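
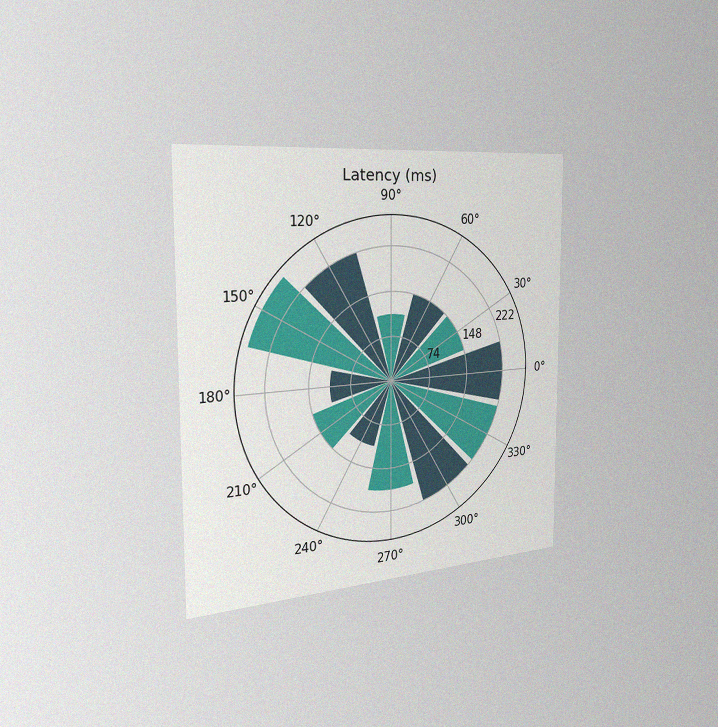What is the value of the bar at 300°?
222ms

The chart is viewed slightly from the left, with some photo noise. The bar at 300° reaches 222ms on the radial axis.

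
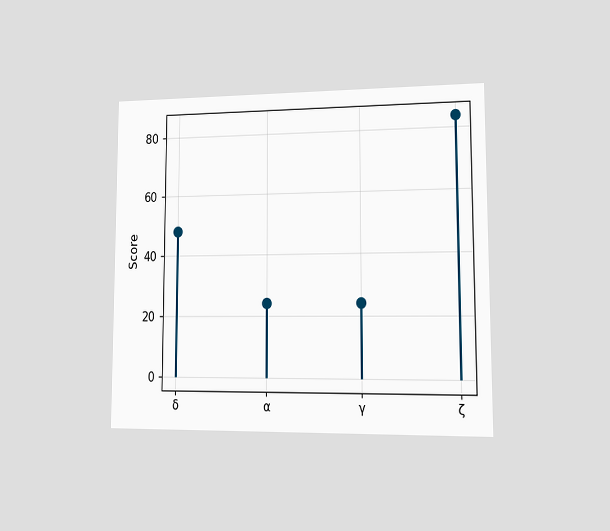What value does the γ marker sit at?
The chart is viewed at a slight angle. The γ marker sits at 24.

24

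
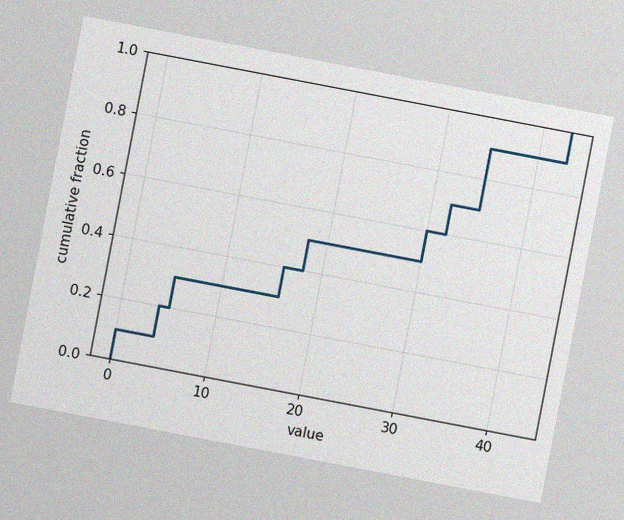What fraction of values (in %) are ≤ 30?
The chart is tilted about 11° clockwise, with some photo noise. At x=30 the ECDF step is at 60%.

60%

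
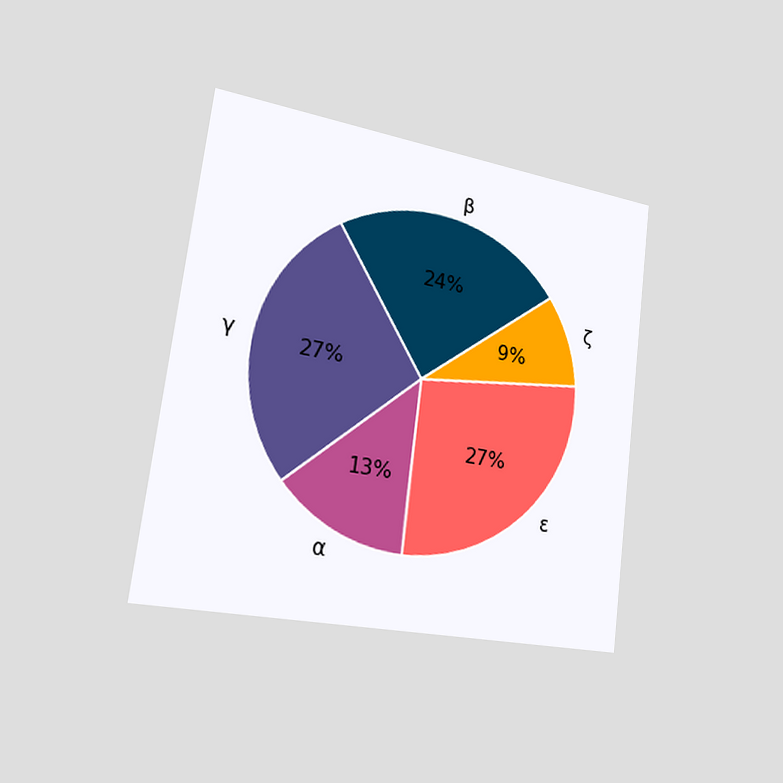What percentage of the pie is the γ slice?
The chart is tilted about 7° clockwise and viewed slightly from the left. The γ slice takes up 27% of the pie.

27%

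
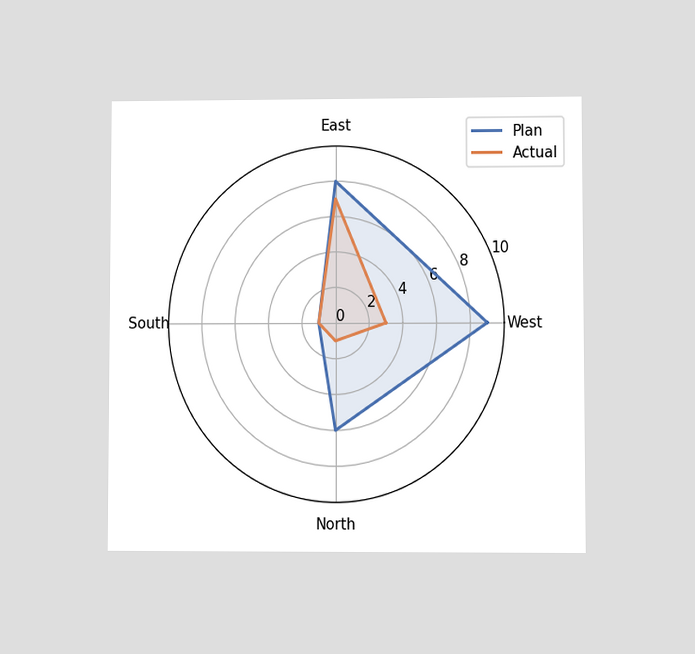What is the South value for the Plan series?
1

The chart is viewed at a slight angle. On the South axis, Plan reaches 1.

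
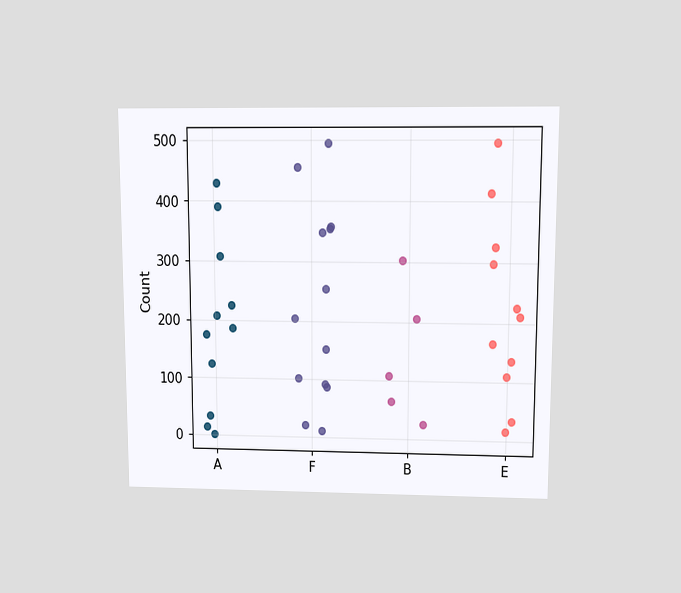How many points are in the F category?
The chart is viewed slightly from above. Counting the markers in the F column gives 13.

13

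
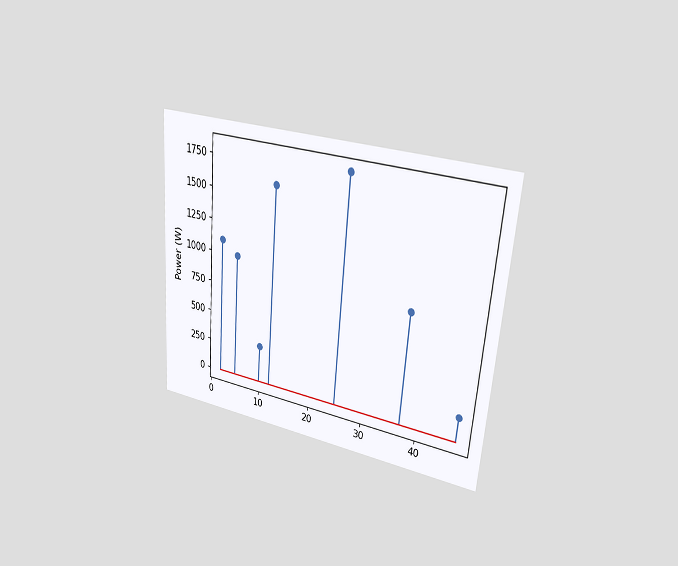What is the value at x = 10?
300W

The chart is tilted about 4° clockwise and viewed slightly from the right. The stem at x=10 reaches 300W.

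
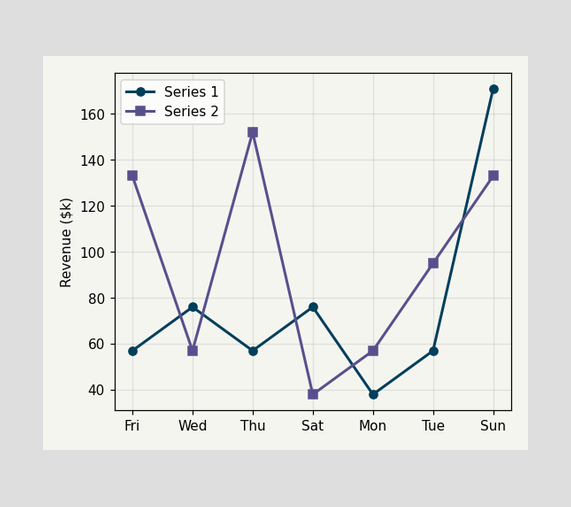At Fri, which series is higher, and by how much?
Series 2, by $76k

At Fri, Series 2 sits above the other line by $76k.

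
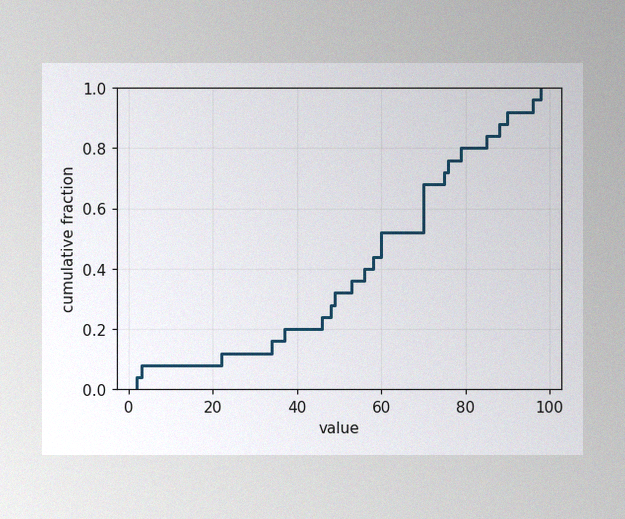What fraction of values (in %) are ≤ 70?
68%

The image has some photo noise and uneven lighting. At x=70 the ECDF step is at 68%.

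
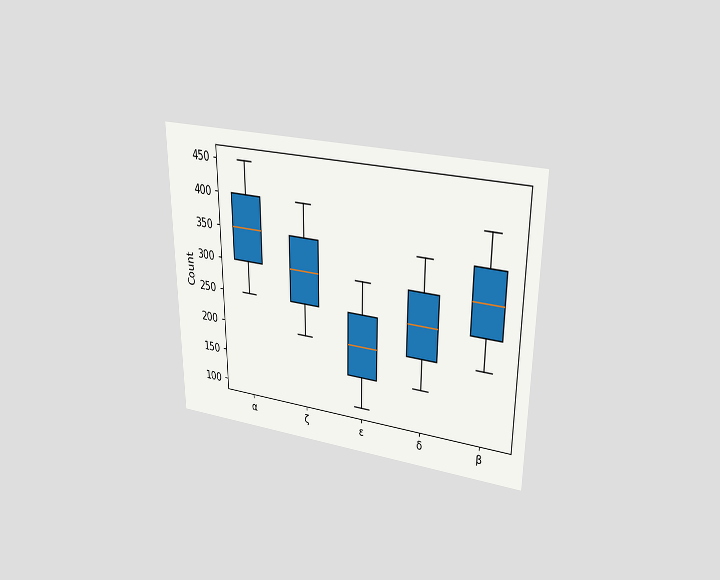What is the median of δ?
250

The chart is viewed at a slight angle. The median line in the δ box sits at 250.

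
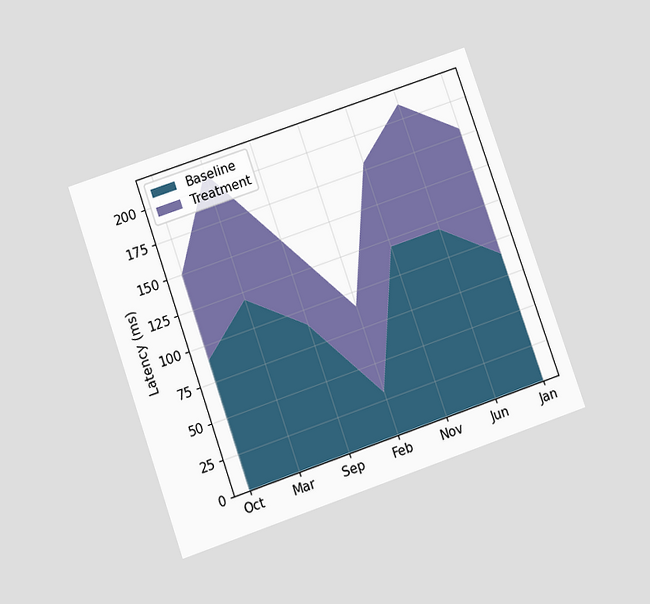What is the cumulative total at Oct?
The chart is tilted about 19° counter-clockwise and viewed slightly from below. The stacked total at Oct reaches 150ms.

150ms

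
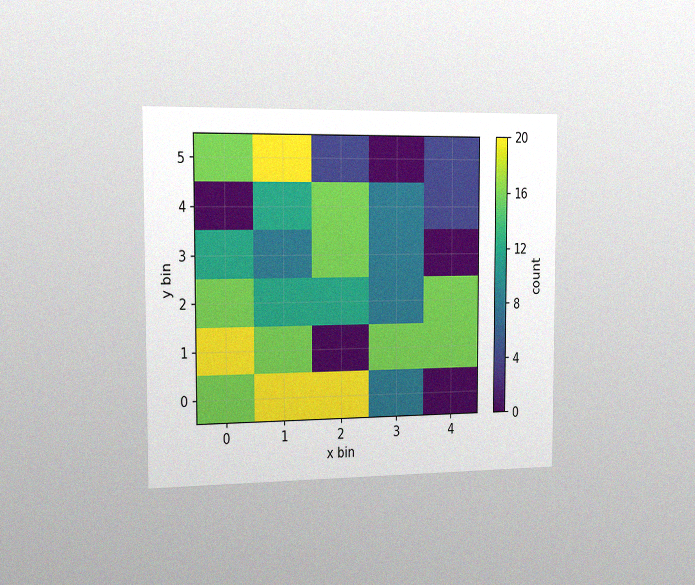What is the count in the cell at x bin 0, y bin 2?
The chart is viewed slightly from the left, with some photo noise. Matching the cell (0, 2) against the colorbar gives 16.

16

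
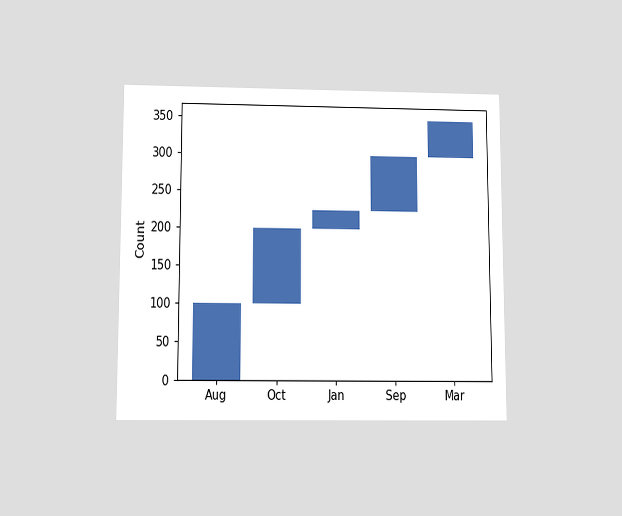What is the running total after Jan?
225

The chart is viewed slightly from below. After Jan the running total reaches 225.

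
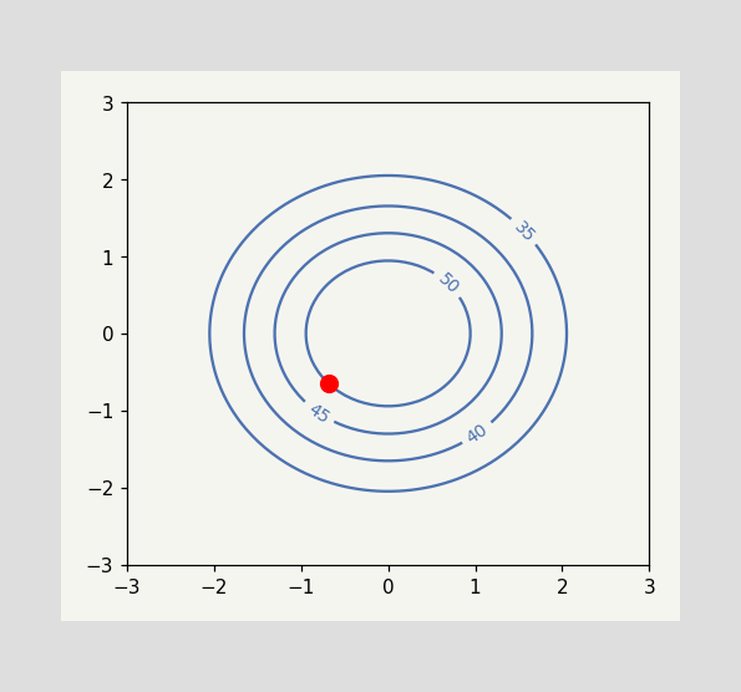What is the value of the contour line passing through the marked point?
50

The marked point sits on the contour labelled 50.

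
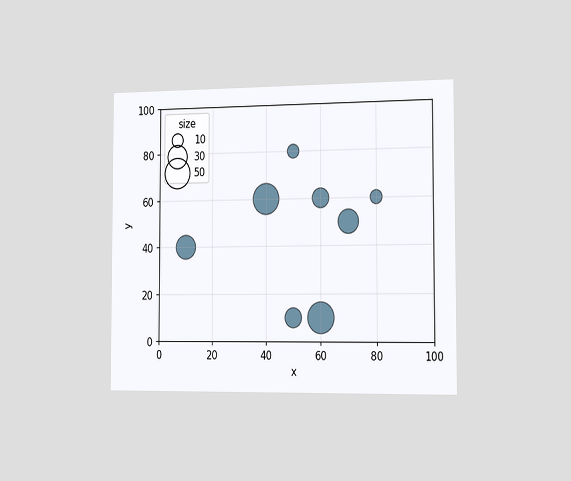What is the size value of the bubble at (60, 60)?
20

The chart is viewed slightly from the right. Matching the bubble at (60, 60) against the size legend gives 20.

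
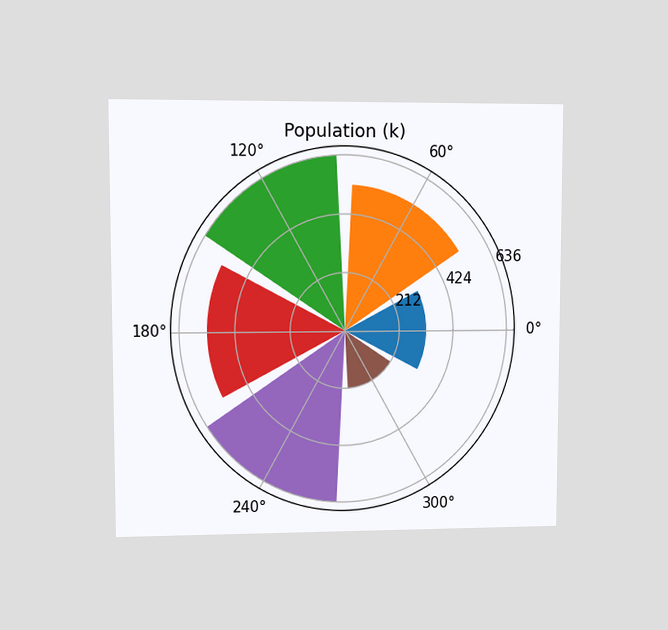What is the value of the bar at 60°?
530k

The chart is viewed at a slight angle. The bar at 60° reaches 530k on the radial axis.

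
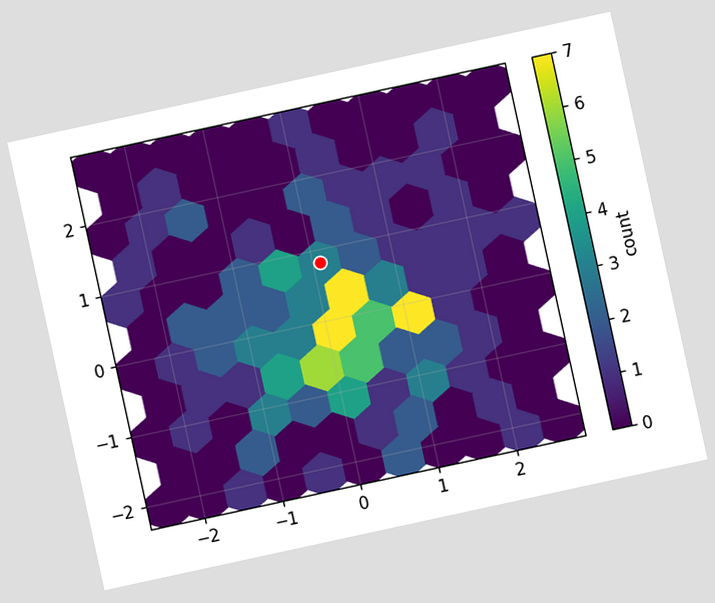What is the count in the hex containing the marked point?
3

The chart is tilted about 12° counter-clockwise. The marked hex reads 3 on the colorbar.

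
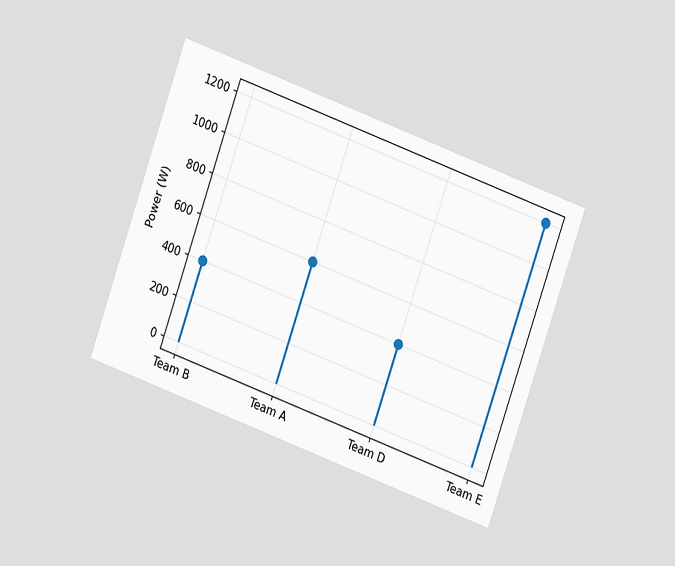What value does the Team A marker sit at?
600W

The chart is tilted about 20° clockwise and viewed at a slight angle. The Team A marker sits at 600W.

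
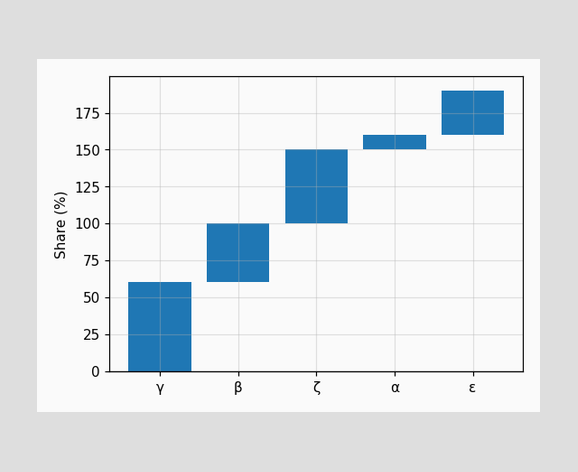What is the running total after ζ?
After ζ the running total reaches 150%.

150%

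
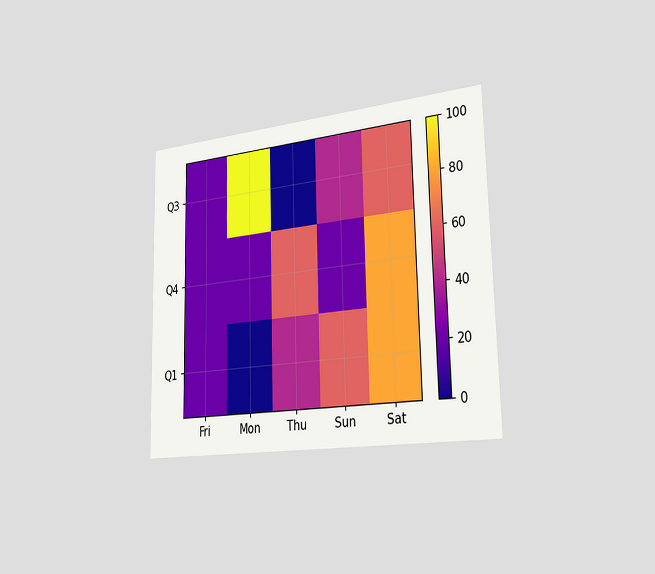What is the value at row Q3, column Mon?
100

The chart is viewed slightly from the right. Matching cell (Q3, Mon) against the colorbar gives 100.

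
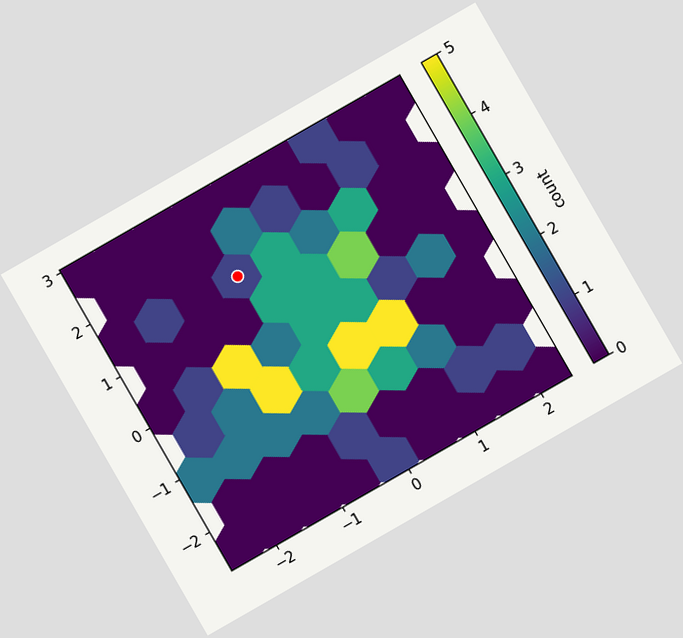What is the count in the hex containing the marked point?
The chart is tilted about 30° counter-clockwise. The marked hex reads 1 on the colorbar.

1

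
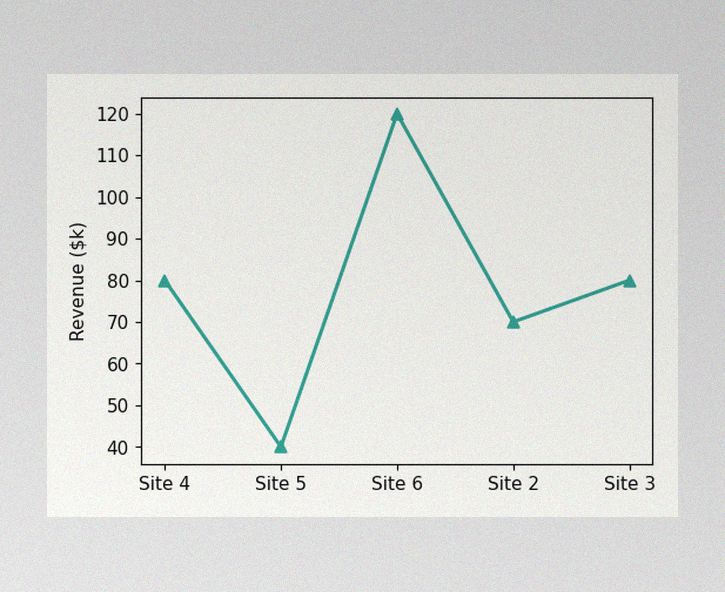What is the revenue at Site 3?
$80k

The image has some photo noise and uneven lighting. At Site 3, the line is at $80k.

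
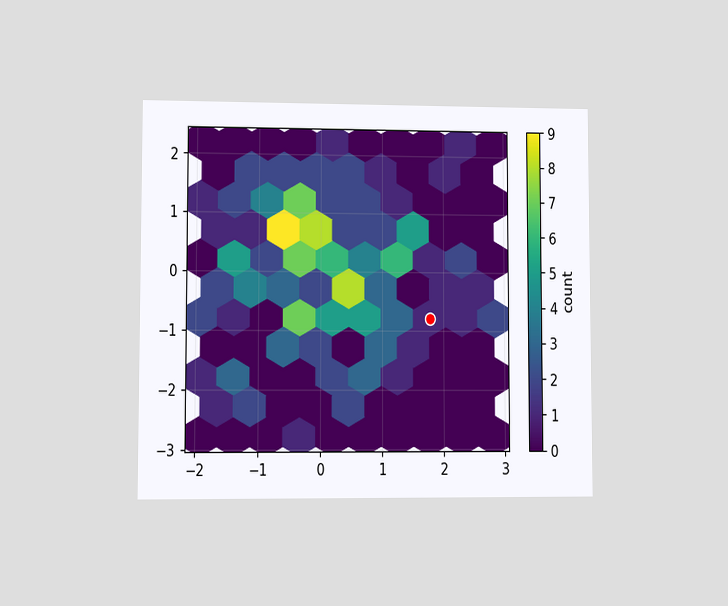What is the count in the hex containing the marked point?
The chart is viewed at a slight angle. The marked hex reads 1 on the colorbar.

1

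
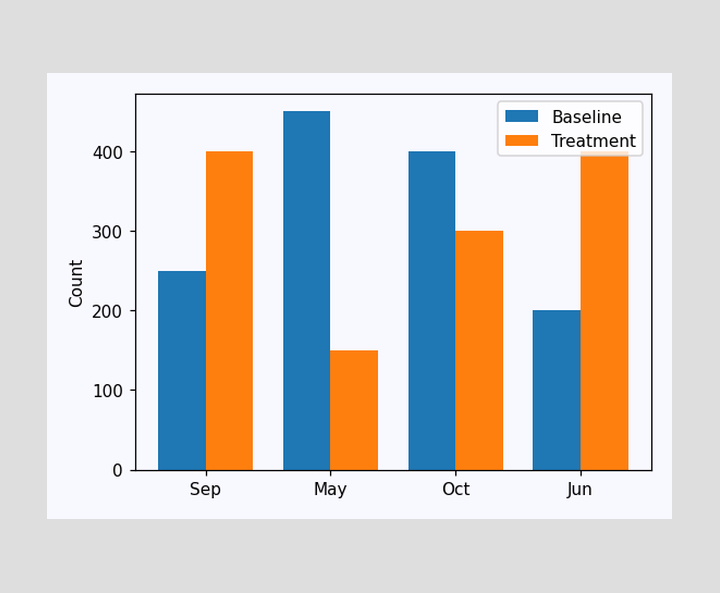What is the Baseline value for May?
The Baseline bar at May reaches 450 on the y-axis.

450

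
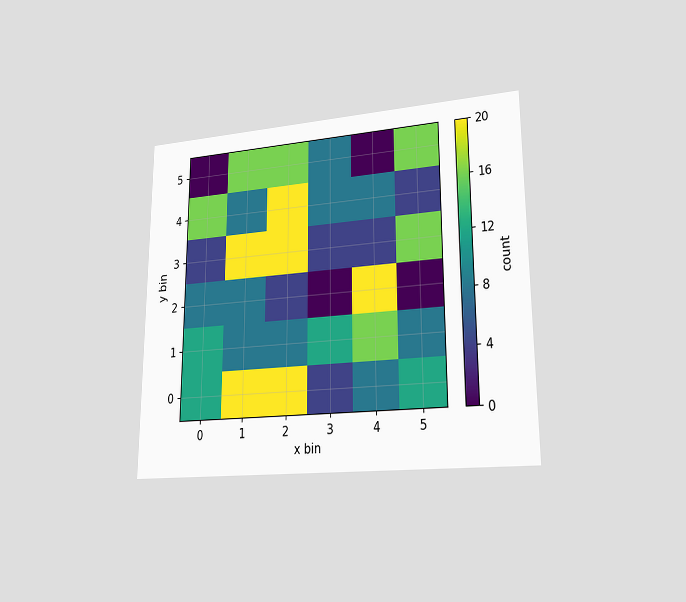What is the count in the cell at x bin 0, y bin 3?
The chart is viewed at a slight angle. Matching the cell (0, 3) against the colorbar gives 4.

4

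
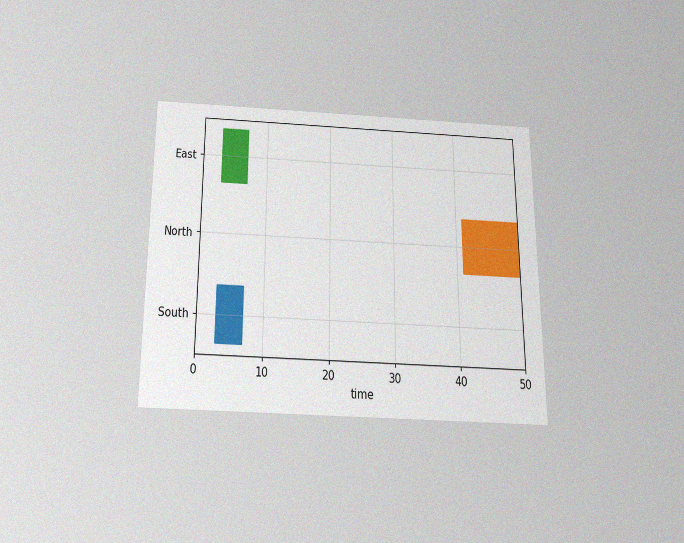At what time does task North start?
41

The chart is viewed slightly from below, with some photo noise. The North bar begins at t=41.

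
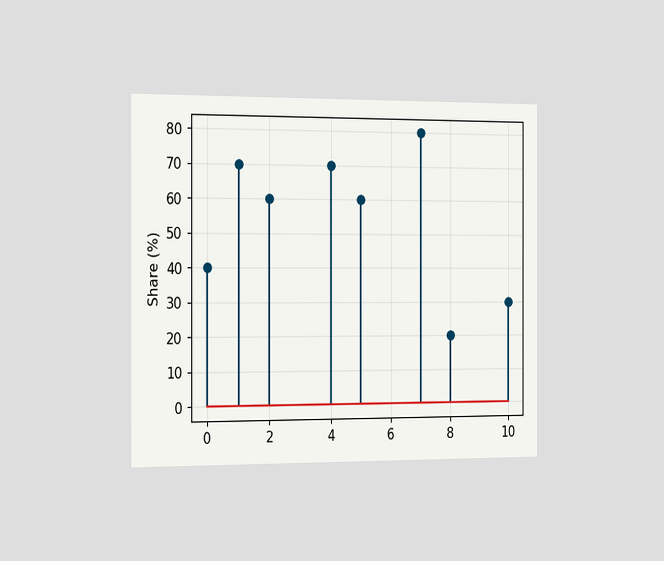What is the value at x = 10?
The chart is viewed slightly from the left. The stem at x=10 reaches 30%.

30%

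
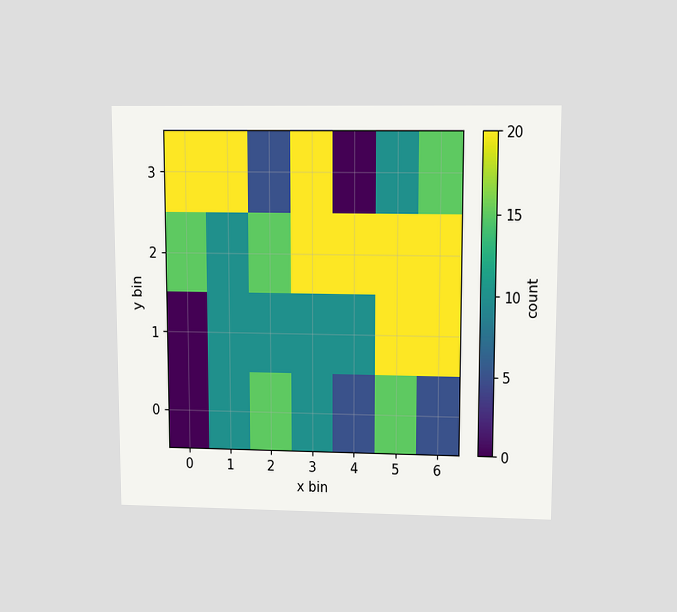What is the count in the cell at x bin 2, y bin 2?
15

The chart is viewed at a slight angle. Matching the cell (2, 2) against the colorbar gives 15.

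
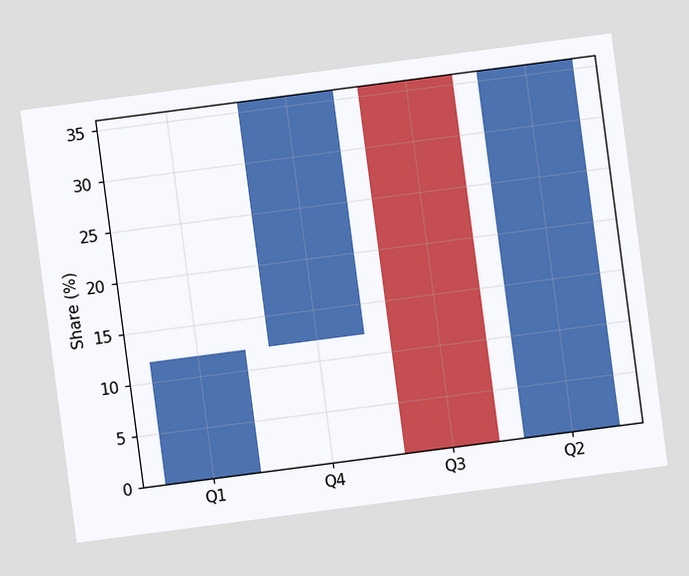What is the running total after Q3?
The chart is tilted about 7° counter-clockwise. After Q3 the running total reaches 0%.

0%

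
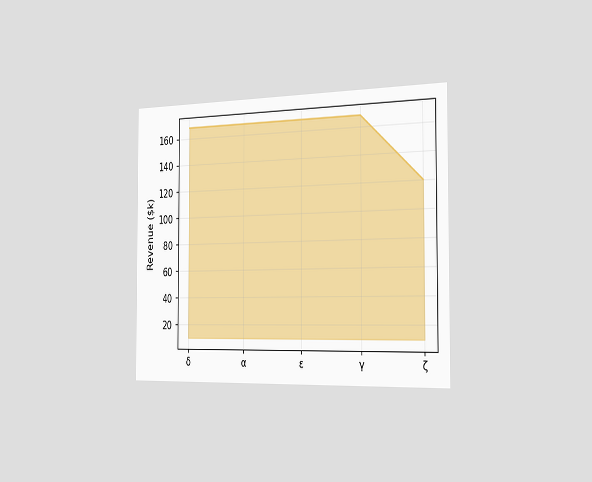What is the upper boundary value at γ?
$168k

The chart is viewed slightly from the right. At γ the upper boundary is at $168k.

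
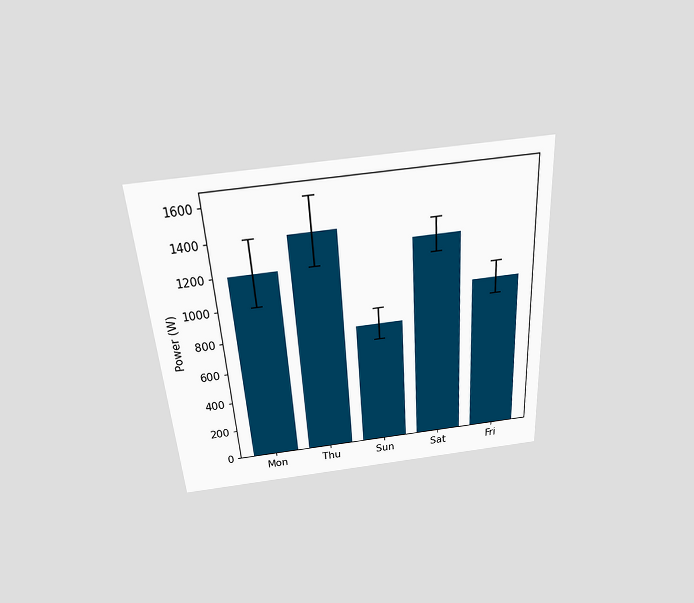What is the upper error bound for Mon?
The chart is tilted about 4° counter-clockwise and viewed slightly from above. The Mon bar's upper whisker reaches 1400W.

1400W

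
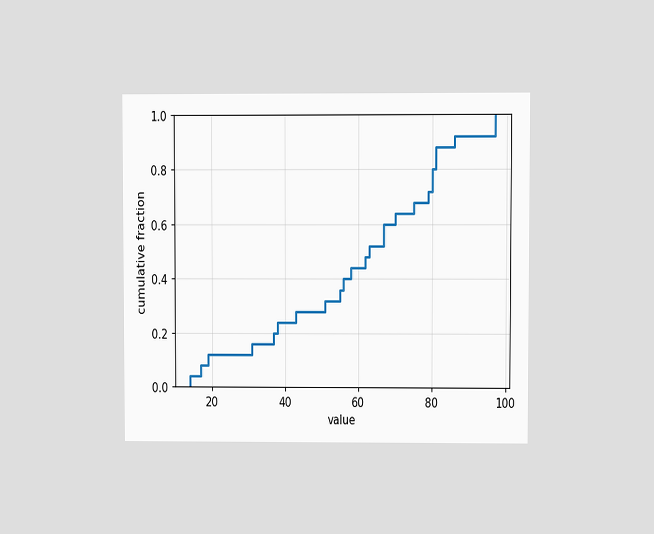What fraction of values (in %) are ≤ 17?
The chart is viewed at a slight angle. At x=17 the ECDF step is at 8%.

8%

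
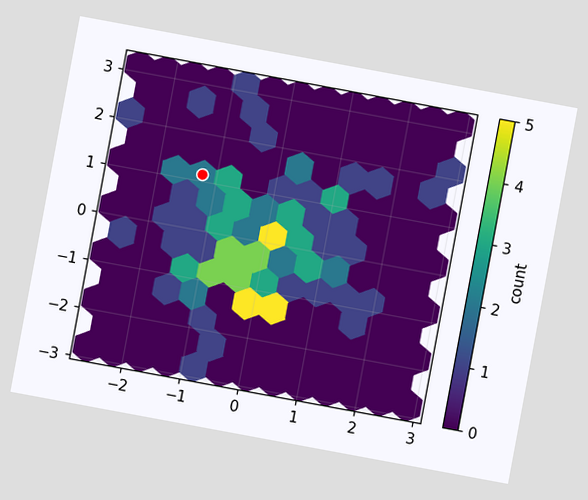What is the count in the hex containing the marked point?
2

The chart is tilted about 10° clockwise. The marked hex reads 2 on the colorbar.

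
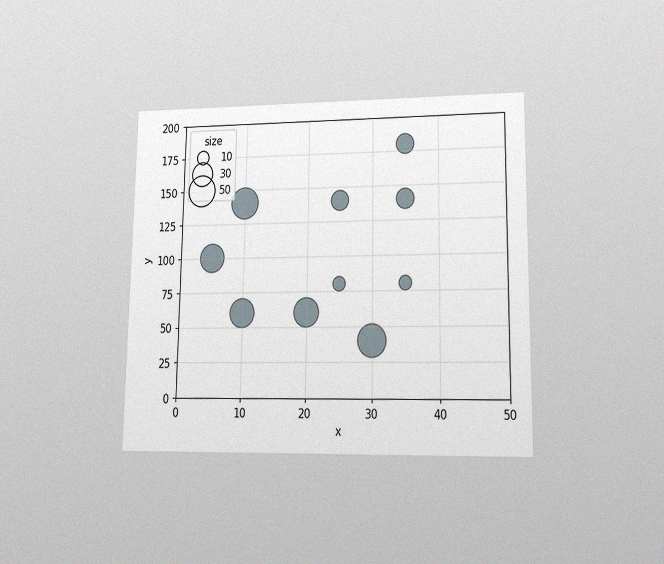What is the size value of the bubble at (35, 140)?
20

The chart is viewed at a slight angle, with some photo noise. Matching the bubble at (35, 140) against the size legend gives 20.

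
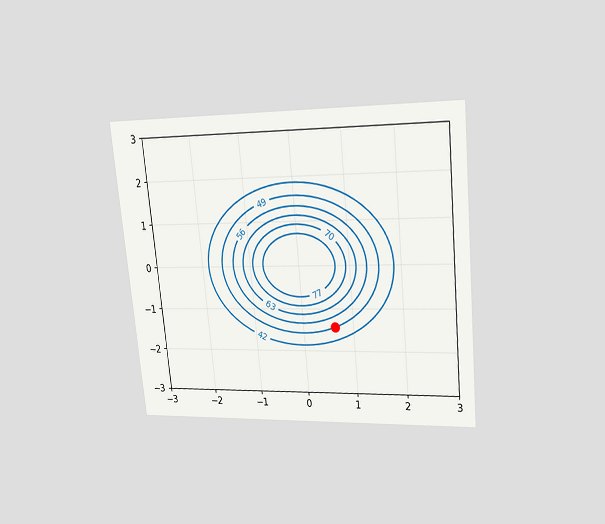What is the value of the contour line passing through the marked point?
The chart is tilted about 5° counter-clockwise and viewed at a slight angle. The marked point sits on the contour labelled 49.

49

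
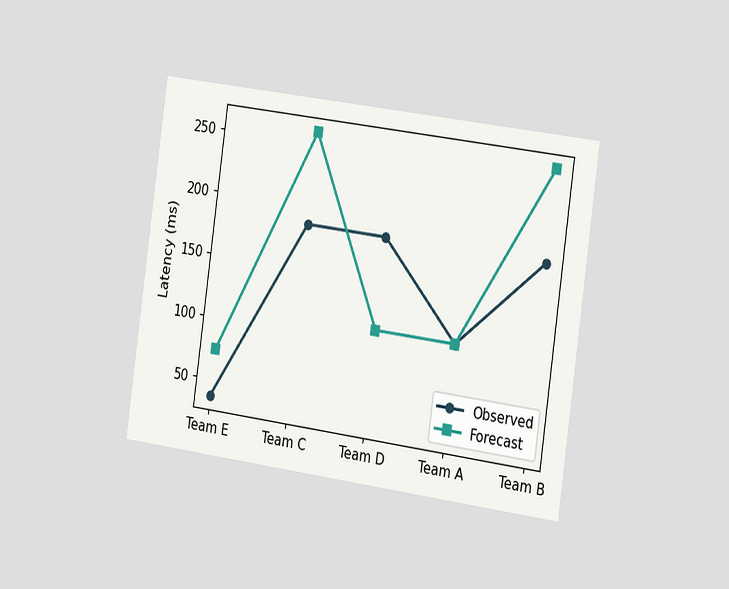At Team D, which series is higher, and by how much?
The chart is tilted about 8° clockwise and viewed slightly from the right. At Team D, Observed sits above the other line by 74ms.

Observed, by 74ms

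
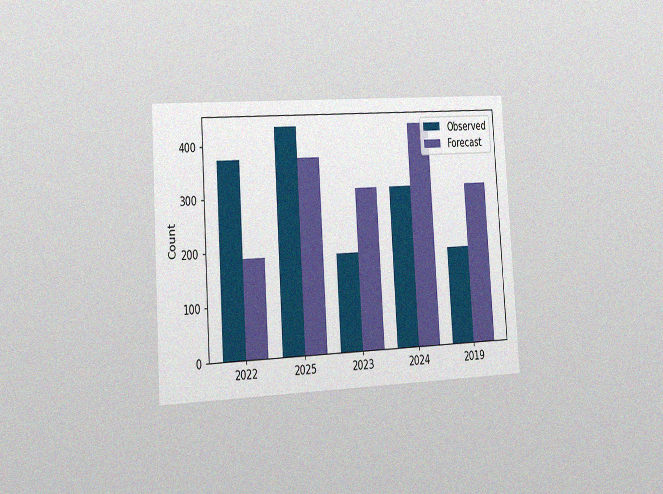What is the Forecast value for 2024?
434

The chart is tilted about 4° counter-clockwise and viewed slightly from the left, with some photo noise. The Forecast bar at 2024 reaches 434 on the y-axis.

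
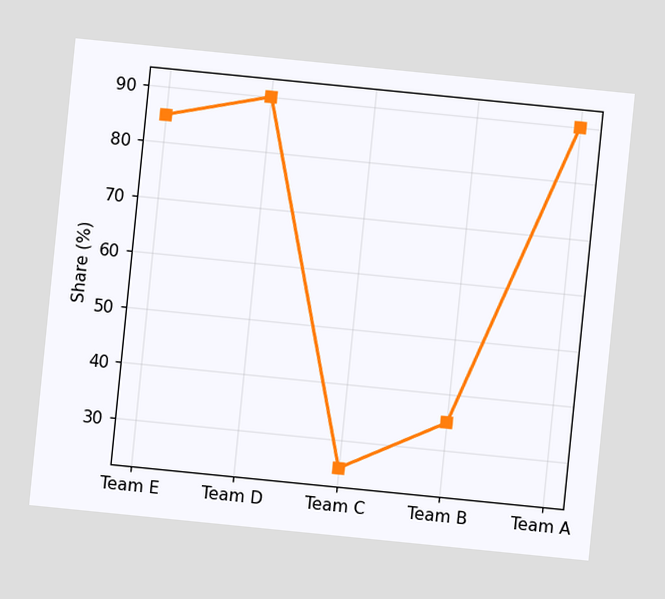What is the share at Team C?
The chart is tilted about 6° clockwise. At Team C, the line is at 25%.

25%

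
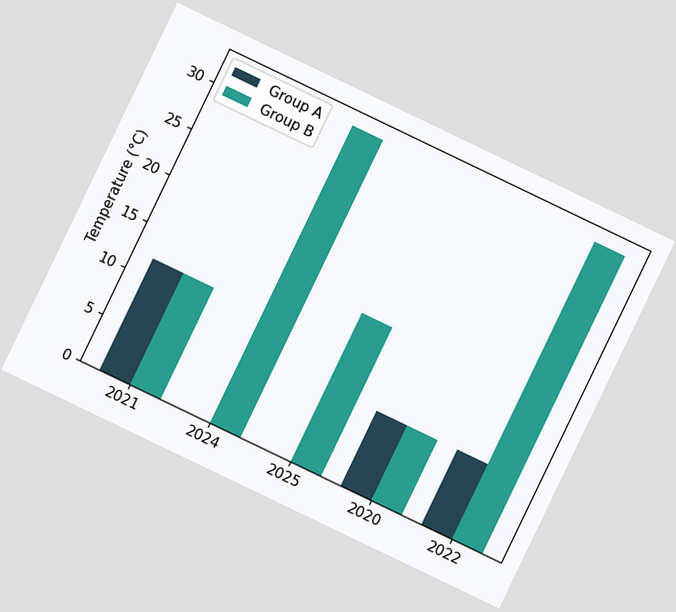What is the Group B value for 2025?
16°C

The chart is tilted about 26° clockwise. The Group B bar at 2025 reaches 16°C on the y-axis.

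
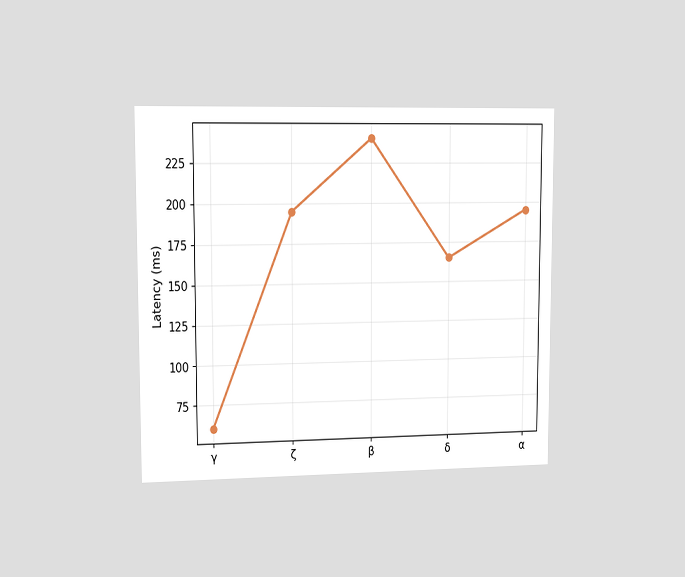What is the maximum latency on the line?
240ms

The chart is viewed slightly from the left. The highest point is at β, and reading across to the y-axis gives 240ms.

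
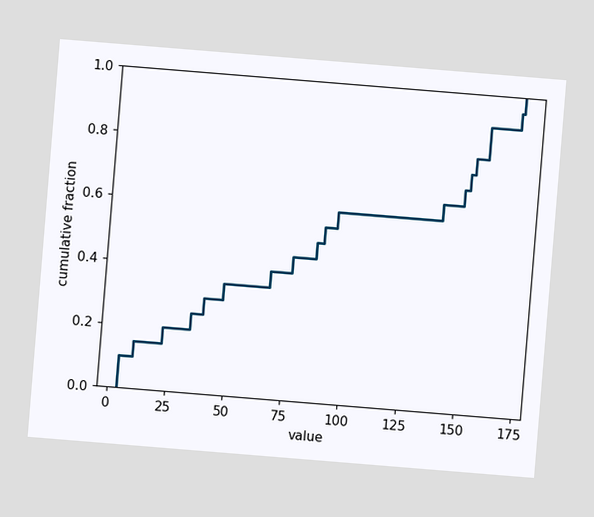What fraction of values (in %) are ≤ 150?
The chart is tilted about 5° clockwise. At x=150 the ECDF step is at 75%.

75%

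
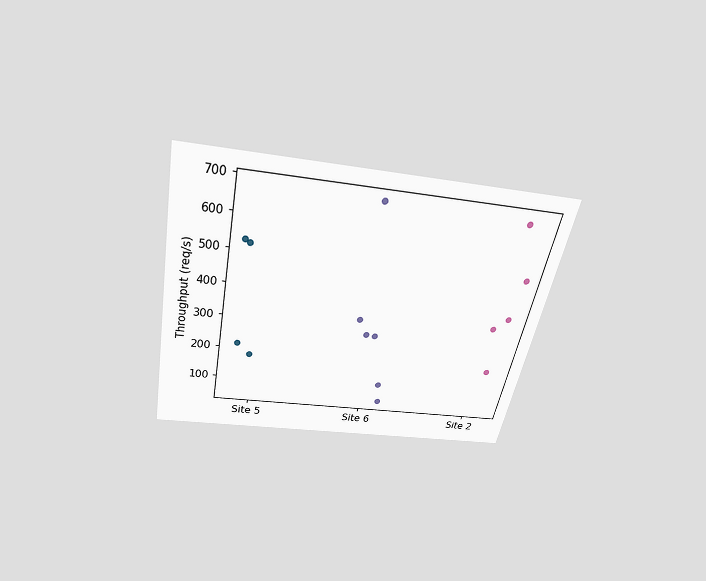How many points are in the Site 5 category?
The chart is tilted about 12° clockwise and viewed slightly from above. Counting the markers in the Site 5 column gives 4.

4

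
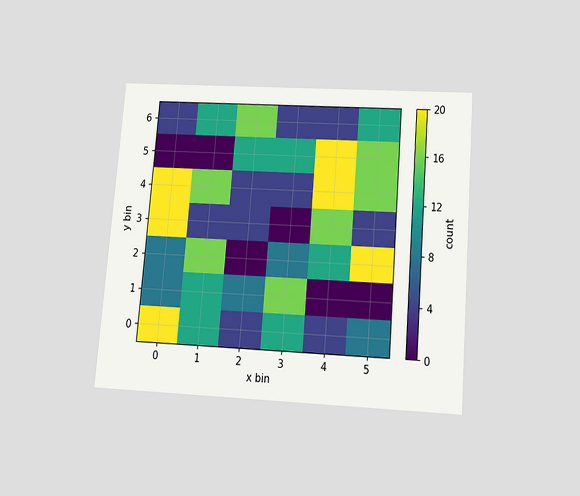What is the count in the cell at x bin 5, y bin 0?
The chart is tilted about 5° clockwise and viewed slightly from below. Matching the cell (5, 0) against the colorbar gives 8.

8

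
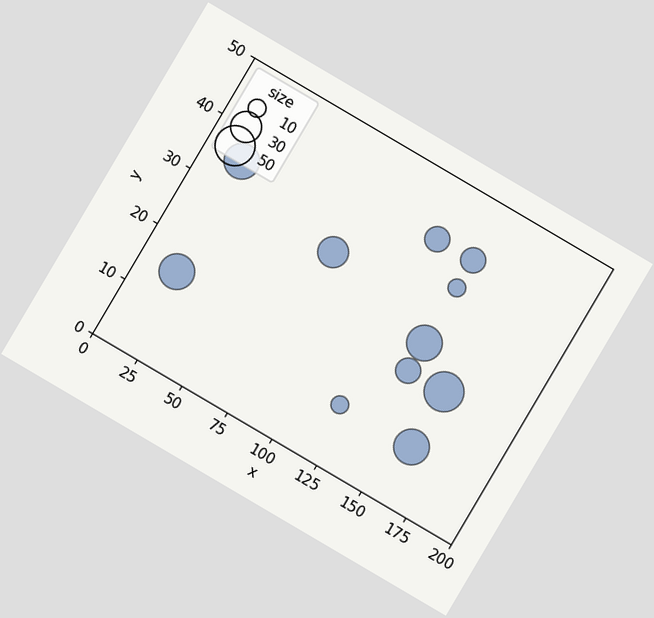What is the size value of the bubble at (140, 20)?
The chart is tilted about 30° clockwise. Matching the bubble at (140, 20) against the size legend gives 20.

20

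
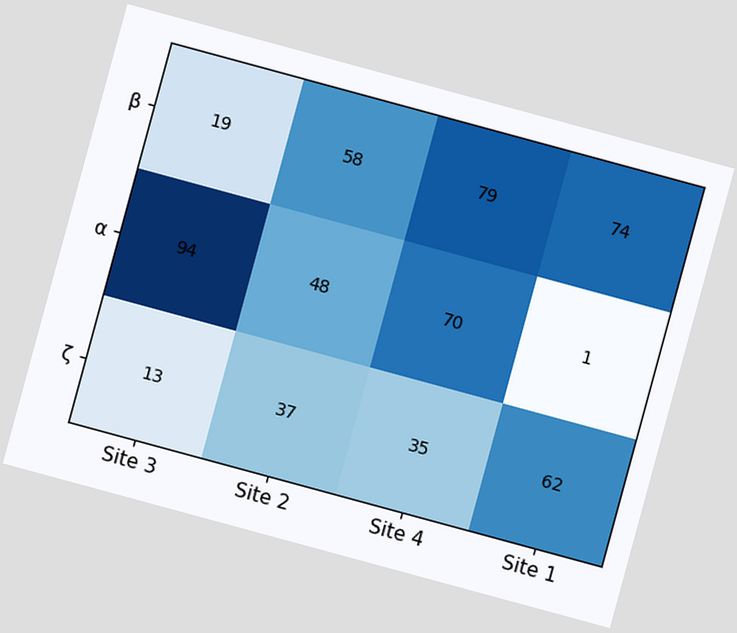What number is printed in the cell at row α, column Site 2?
The chart is tilted about 15° clockwise. The (α, Site 2) cell reads 48.

48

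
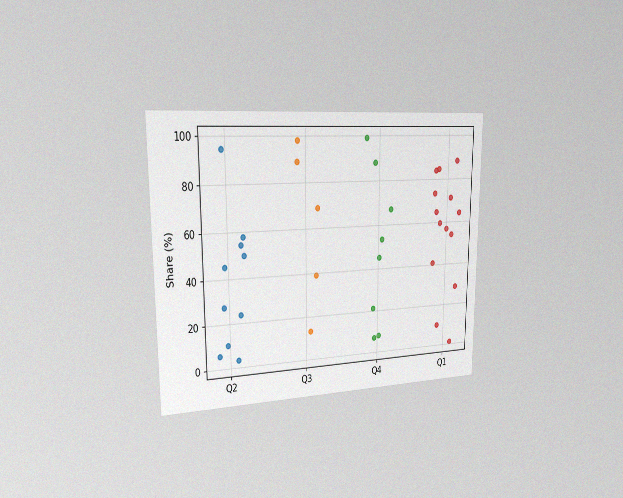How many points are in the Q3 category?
5

The chart is viewed slightly from the left, with some photo noise. Counting the markers in the Q3 column gives 5.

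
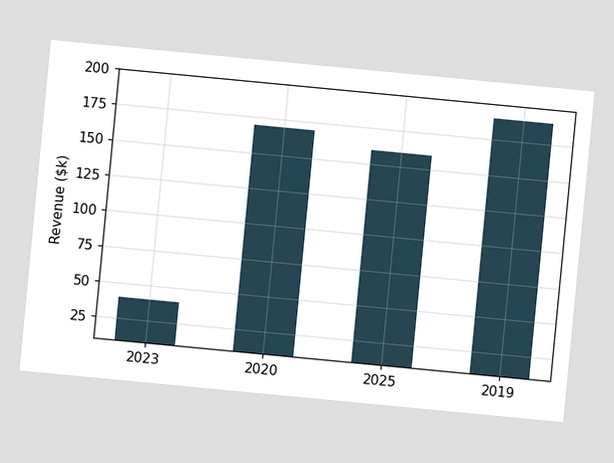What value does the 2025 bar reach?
$160k

The chart is tilted about 5° clockwise. Reading along the chart's y-axis, the 2025 bar reaches $160k.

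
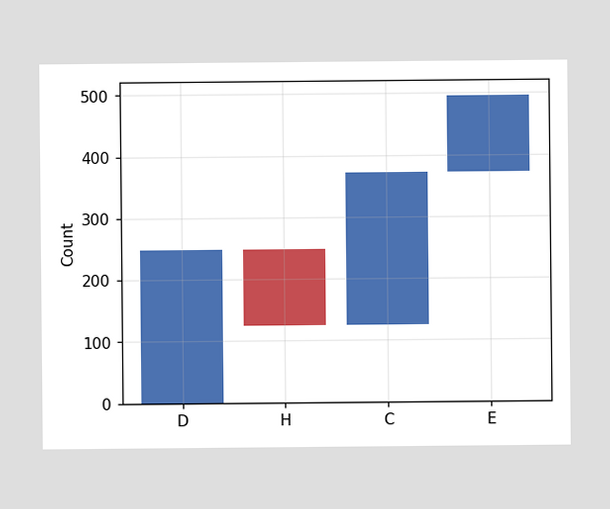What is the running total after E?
496

After E the running total reaches 496.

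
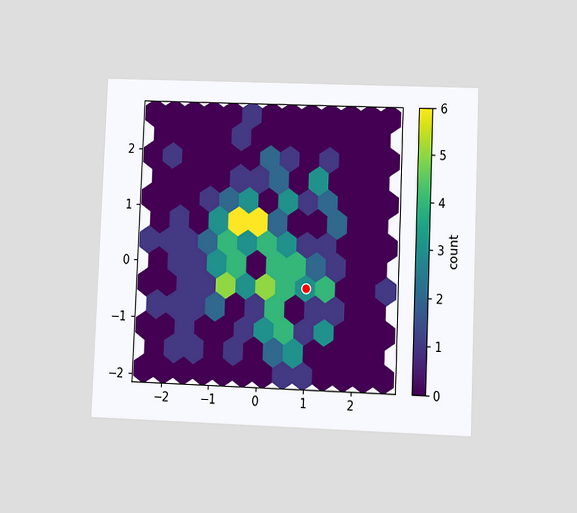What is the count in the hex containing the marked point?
3

The chart is tilted about 2° clockwise and viewed at a slight angle. The marked hex reads 3 on the colorbar.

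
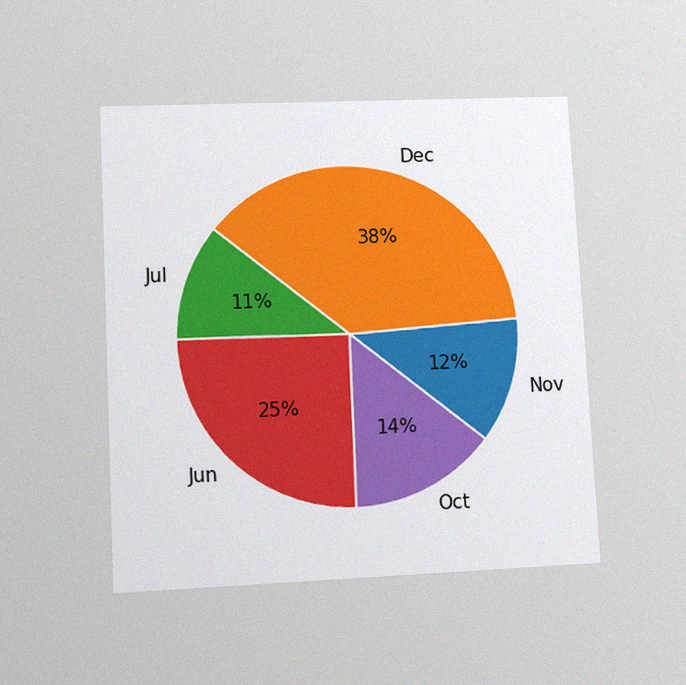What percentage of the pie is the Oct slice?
14%

The chart is tilted about 3° counter-clockwise and viewed at a slight angle, with some photo noise. The Oct slice takes up 14% of the pie.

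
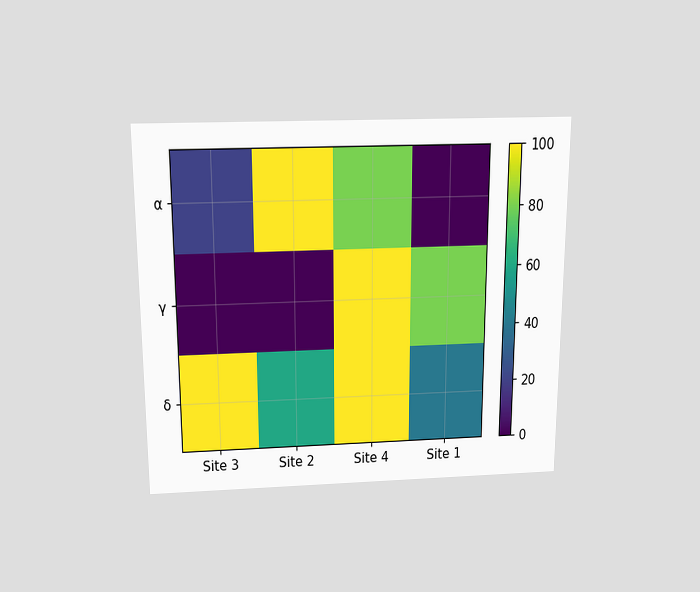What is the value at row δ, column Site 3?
The chart is viewed slightly from above. Matching cell (δ, Site 3) against the colorbar gives 100.

100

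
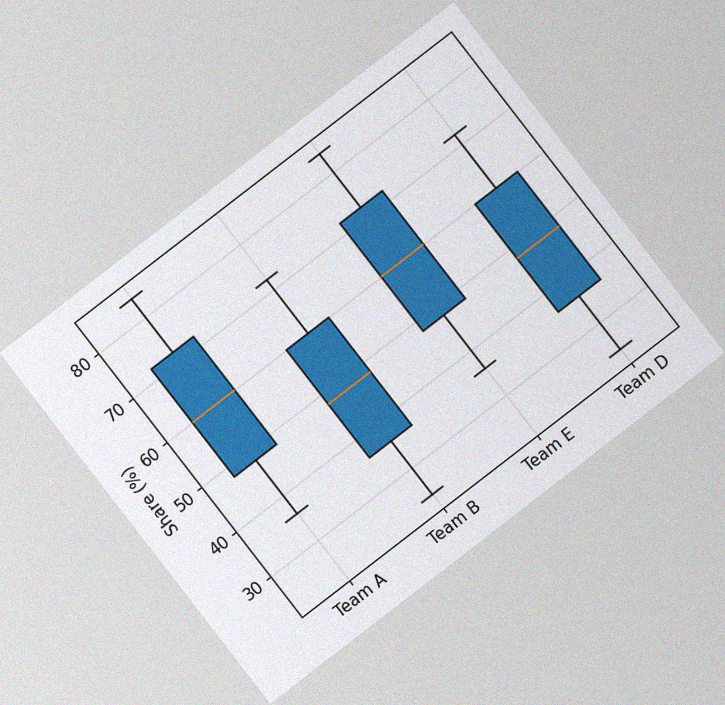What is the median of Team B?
48%

The chart is tilted about 38° counter-clockwise, with some photo noise. The median line in the Team B box sits at 48%.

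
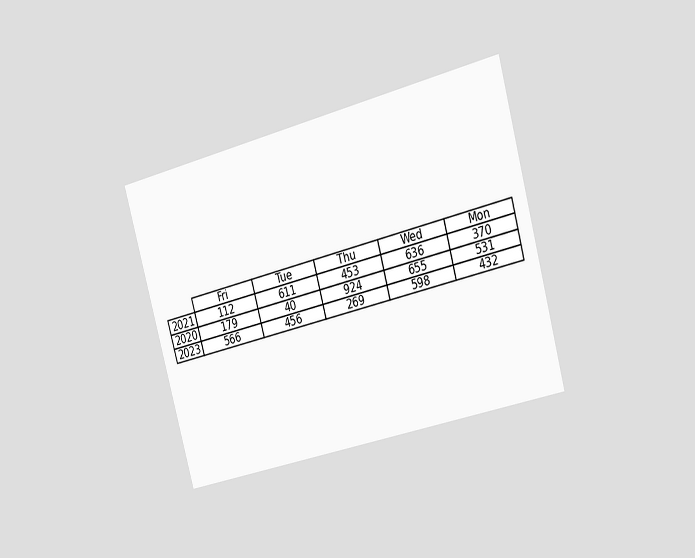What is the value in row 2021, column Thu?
453

The chart is tilted about 15° counter-clockwise and viewed slightly from the right. The (2021, Thu) cell reads 453.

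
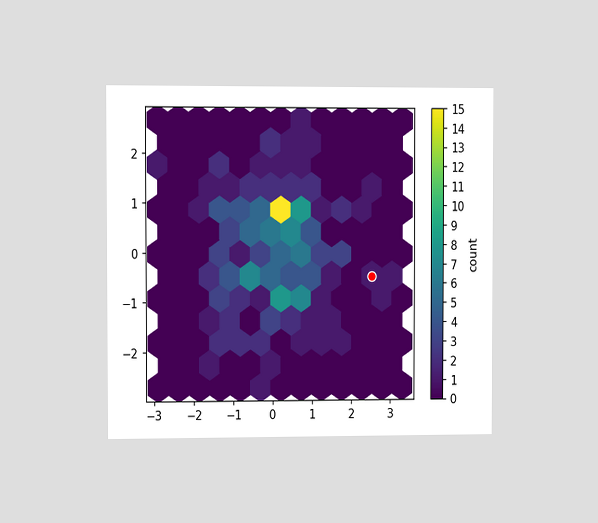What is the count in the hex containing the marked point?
1

The chart is viewed slightly from the left. The marked hex reads 1 on the colorbar.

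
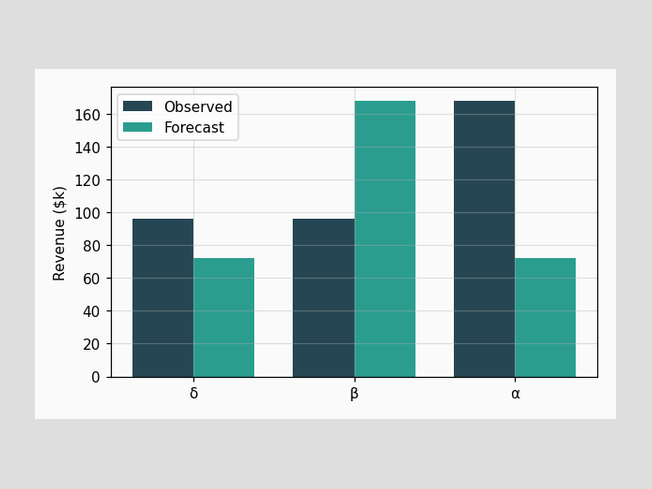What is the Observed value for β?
The Observed bar at β reaches $96k on the y-axis.

$96k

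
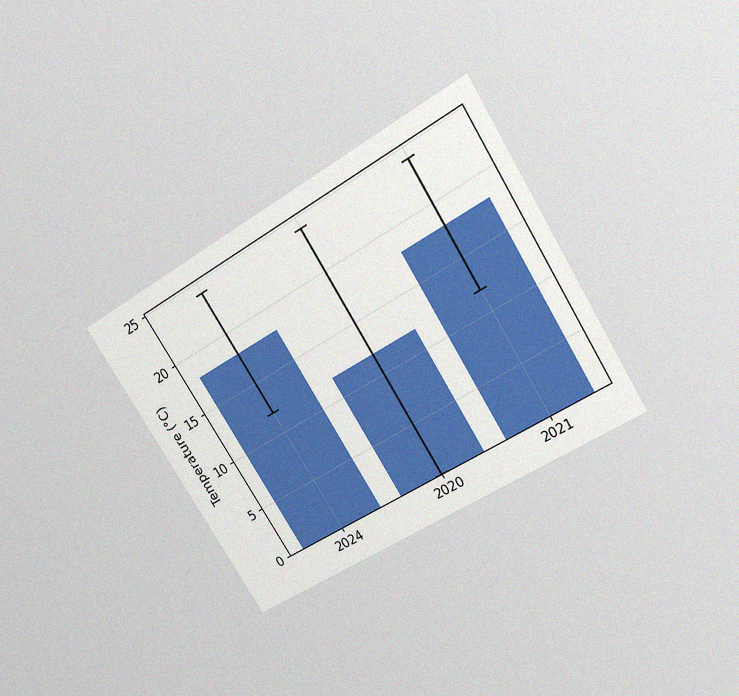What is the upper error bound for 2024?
The chart is tilted about 32° counter-clockwise and viewed slightly from above, with some photo noise. The 2024 bar's upper whisker reaches 24°C.

24°C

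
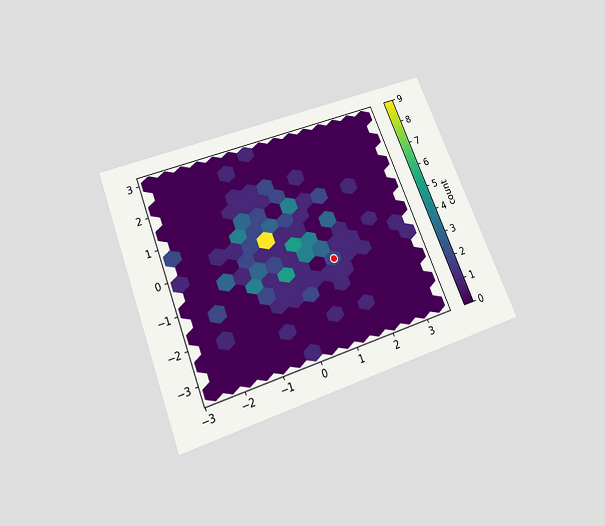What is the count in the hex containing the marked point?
2

The chart is tilted about 21° counter-clockwise and viewed slightly from below. The marked hex reads 2 on the colorbar.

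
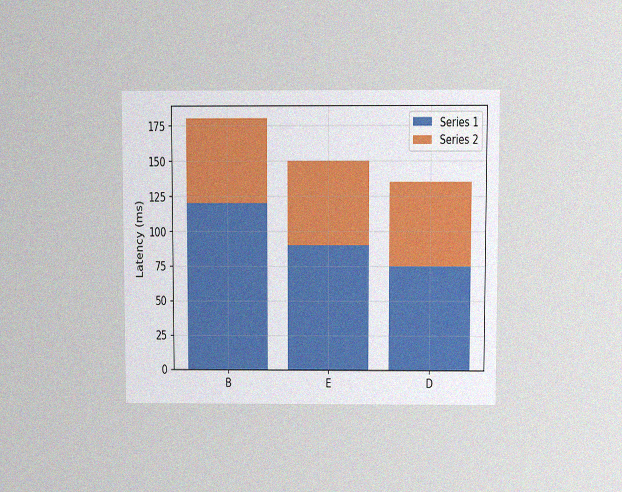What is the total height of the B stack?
The chart is viewed at a slight angle, with some photo noise. The B stack's top reaches 180ms on the y-axis.

180ms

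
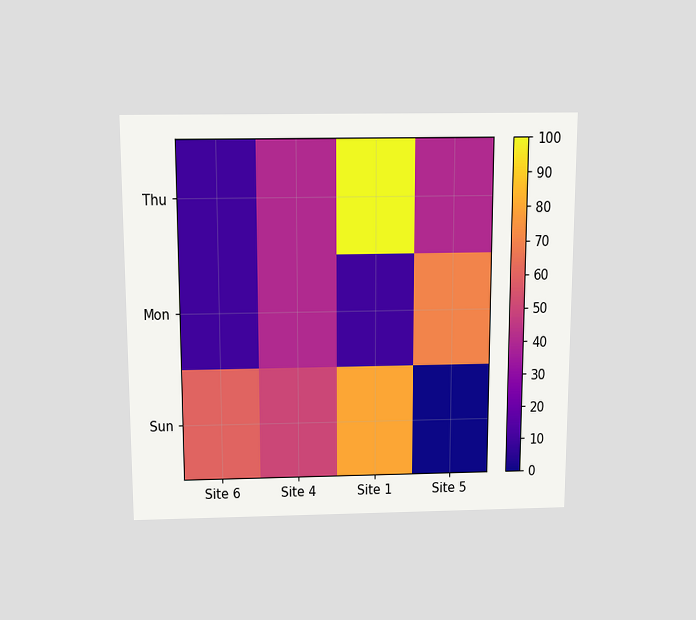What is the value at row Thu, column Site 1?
100

The chart is viewed slightly from above. Matching cell (Thu, Site 1) against the colorbar gives 100.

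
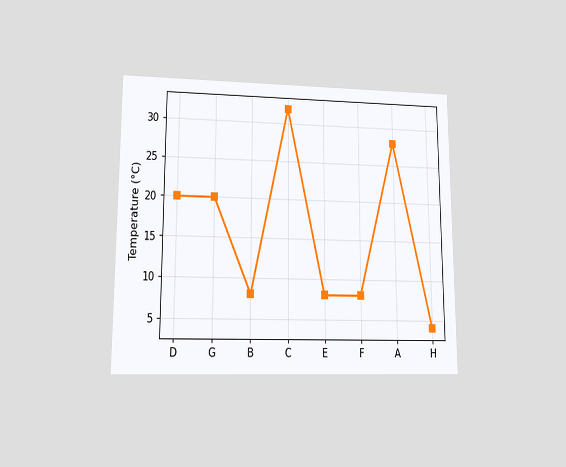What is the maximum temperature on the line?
The chart is viewed at a slight angle. The highest point is at C, and reading across to the y-axis gives 32°C.

32°C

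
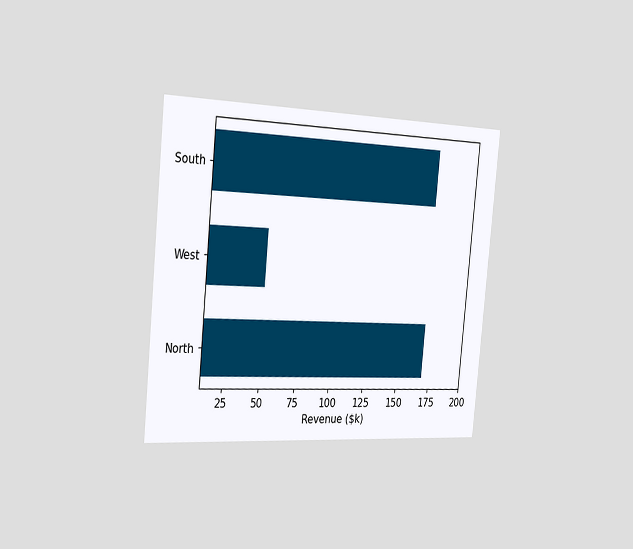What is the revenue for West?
$50k

The chart is tilted about 5° clockwise and viewed slightly from the left. Reading along the chart's x-axis, the West bar reaches $50k.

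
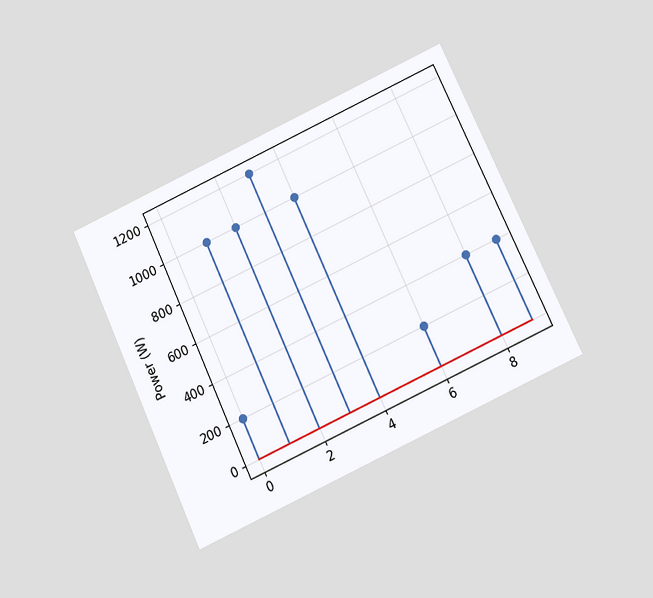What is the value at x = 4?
The chart is tilted about 25° counter-clockwise and viewed slightly from below. The stem at x=4 reaches 1000W.

1000W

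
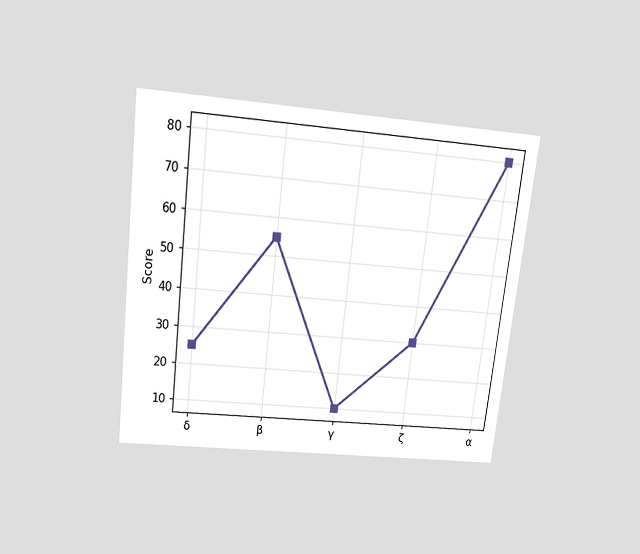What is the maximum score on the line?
80

The chart is tilted about 7° clockwise and viewed slightly from above. The highest point is at α, and reading across to the y-axis gives 80.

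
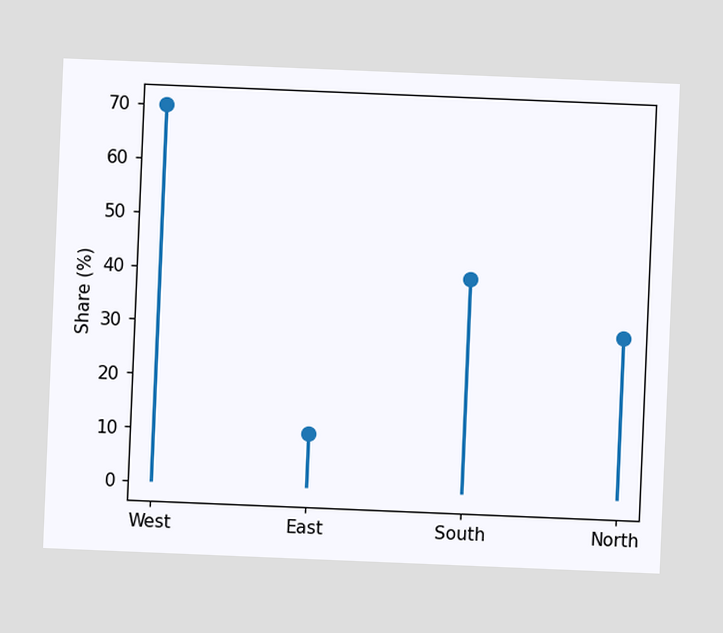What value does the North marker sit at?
30%

The chart is tilted about 2° clockwise. The North marker sits at 30%.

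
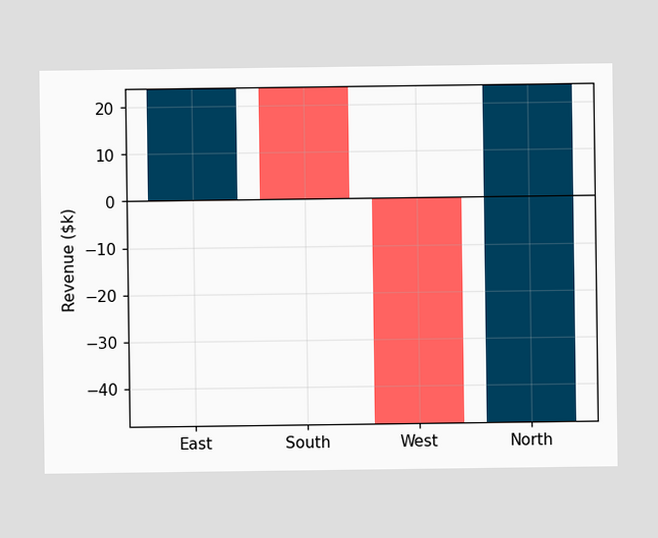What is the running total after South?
After South the running total reaches $0k.

$0k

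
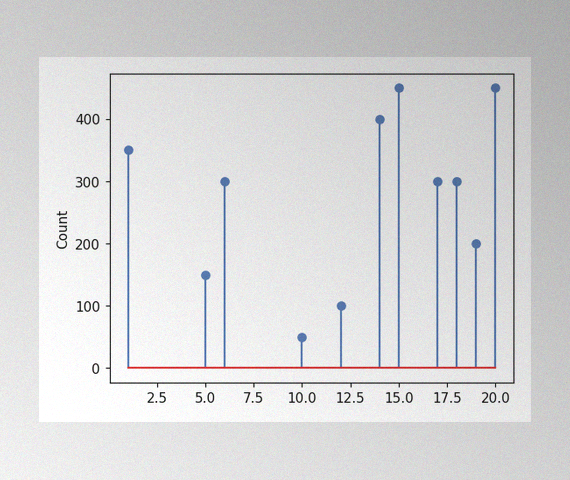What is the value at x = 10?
50

The image has some photo noise and uneven lighting. The stem at x=10 reaches 50.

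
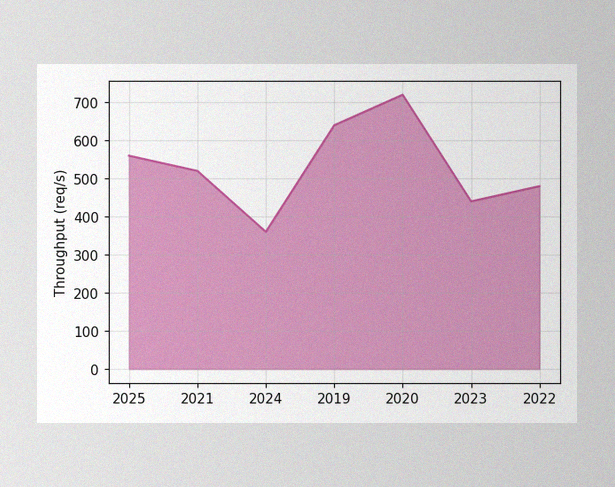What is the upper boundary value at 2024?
360req/s

The image has some photo noise and uneven lighting. At 2024 the upper boundary is at 360req/s.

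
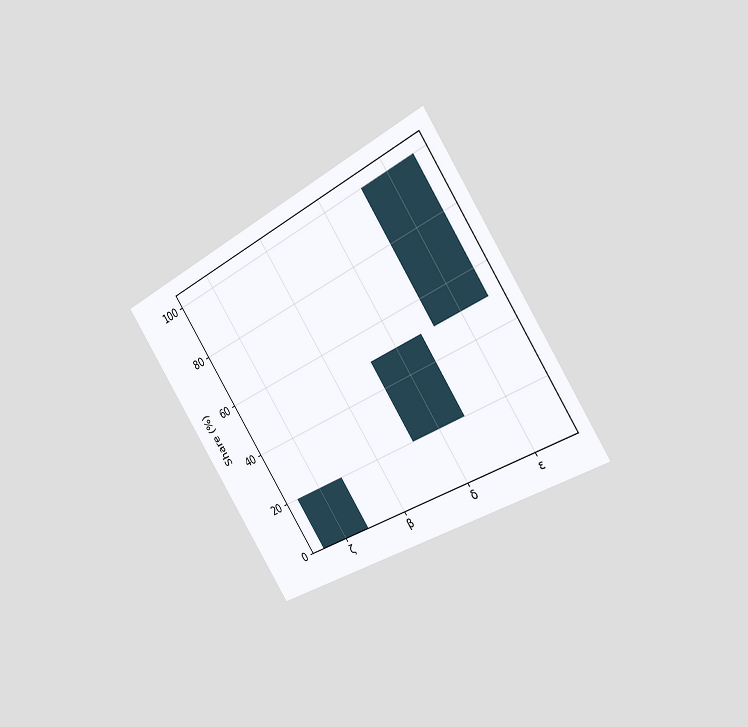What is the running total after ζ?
The chart is tilted about 33° counter-clockwise and viewed slightly from the right. After ζ the running total reaches 20%.

20%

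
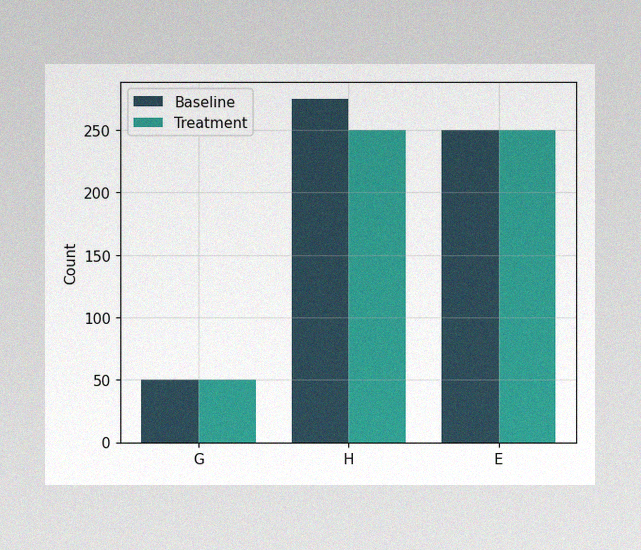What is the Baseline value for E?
250

The image has some photo noise and uneven lighting. The Baseline bar at E reaches 250 on the y-axis.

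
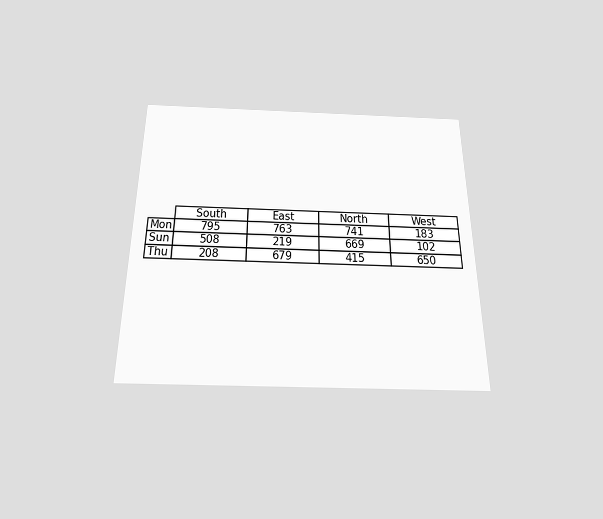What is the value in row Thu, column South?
208

The chart is viewed slightly from below. The (Thu, South) cell reads 208.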